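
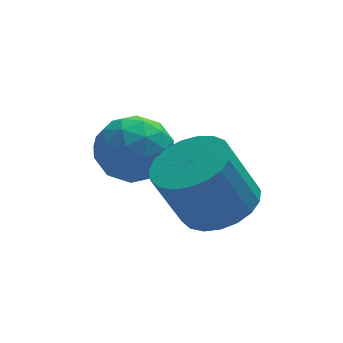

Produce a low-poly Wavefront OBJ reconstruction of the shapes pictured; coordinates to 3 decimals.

v -3.73 2.645 -0.842
v -2.705 2.433 -0.528
v -3.915 0.967 -1.372
v -2.89 0.755 -1.058
v -3.66 0.96 -0.309
v -3.546 1.997 0.018
v -3.074 1.403 -1.918
v -2.96 2.44 -1.591
v -2.299 1.665 -1.193
v -2.661 1.391 -0.198
v -3.959 2.009 -1.702
v -4.321 1.735 -0.707
v -3.202 2.686 -0.639
v -3.418 0.714 -1.261
v -3.871 0.834 -0.821
v -3.269 0.709 -0.636
v -3.696 2.43 -0.318
v -3.093 2.305 -0.133
v -3.654 1.439 -0.004
v -3.527 1.095 -1.767
v -2.924 0.97 -1.582
v -3.351 2.691 -1.264
v -2.749 2.566 -1.079
v -2.966 1.961 -1.896
v -2.36 2.111 -0.844
v -2.469 1.124 -1.156
v -2.577 1.505 -1.662
v -2.51 2.115 -1.469
v -2.573 1.949 -0.26
v -2.682 0.963 -0.571
v -3.134 1.083 -0.131
v -3.067 1.693 0.061
v -2.335 1.498 -0.651
v -3.938 2.437 -1.329
v -4.047 1.451 -1.64
v -3.553 1.707 -1.961
v -3.486 2.317 -1.769
v -4.151 2.276 -0.744
v -4.26 1.289 -1.056
v -4.11 1.285 -0.431
v -4.043 1.895 -0.238
v -4.285 1.902 -1.249
v -1.617 -0.34 -1.867
v -0.807 -0.95 -1.495
v -1.594 -0.971 0.18
v -2.403 -0.36 -0.193
v -0.654 -0.535 -1.418
v -1.441 -0.556 0.257
v -0.668 -0.086 -1.419
v -1.454 -0.107 0.256
v -0.845 0.319 -1.497
v -1.631 0.298 0.178
v -1.156 0.61 -1.639
v -1.942 0.589 0.035
v -1.547 0.737 -1.821
v -2.333 0.716 -0.146
v -1.95 0.678 -2.011
v -2.736 0.657 -0.336
v -2.295 0.443 -2.176
v -3.081 0.422 -0.501
v -2.523 0.072 -2.287
v -3.309 0.051 -0.613
v -2.594 -0.369 -2.326
v -3.38 -0.39 -0.652
v -2.496 -0.806 -2.286
v -3.283 -0.827 -0.611
v -2.247 -1.162 -2.173
v -3.033 -1.183 -0.499
v -1.888 -1.375 -2.008
v -2.674 -1.396 -0.333
v -1.483 -1.41 -1.818
v -2.269 -1.431 -0.143
v -1.1 -1.259 -1.636
v -1.886 -1.28 0.038
f 1 38 17
f 38 12 41
f 17 41 6
f 38 41 17
f 1 17 13
f 17 6 18
f 13 18 2
f 17 18 13
f 1 13 22
f 13 2 23
f 22 23 8
f 13 23 22
f 1 22 34
f 22 8 37
f 34 37 11
f 22 37 34
f 1 34 38
f 34 11 42
f 38 42 12
f 34 42 38
f 2 18 29
f 18 6 32
f 29 32 10
f 18 32 29
f 6 41 19
f 41 12 40
f 19 40 5
f 41 40 19
f 12 42 39
f 42 11 35
f 39 35 3
f 42 35 39
f 11 37 36
f 37 8 24
f 36 24 7
f 37 24 36
f 8 23 28
f 23 2 25
f 28 25 9
f 23 25 28
f 4 30 16
f 30 10 31
f 16 31 5
f 30 31 16
f 4 16 14
f 16 5 15
f 14 15 3
f 16 15 14
f 4 14 21
f 14 3 20
f 21 20 7
f 14 20 21
f 4 21 26
f 21 7 27
f 26 27 9
f 21 27 26
f 4 26 30
f 26 9 33
f 30 33 10
f 26 33 30
f 5 31 19
f 31 10 32
f 19 32 6
f 31 32 19
f 3 15 39
f 15 5 40
f 39 40 12
f 15 40 39
f 7 20 36
f 20 3 35
f 36 35 11
f 20 35 36
f 9 27 28
f 27 7 24
f 28 24 8
f 27 24 28
f 10 33 29
f 33 9 25
f 29 25 2
f 33 25 29
f 44 43 47
f 44 47 45
f 45 47 48
f 45 48 46
f 47 43 49
f 47 49 48
f 48 49 50
f 48 50 46
f 49 43 51
f 49 51 50
f 50 51 52
f 50 52 46
f 51 43 53
f 51 53 52
f 52 53 54
f 52 54 46
f 53 43 55
f 53 55 54
f 54 55 56
f 54 56 46
f 55 43 57
f 55 57 56
f 56 57 58
f 56 58 46
f 57 43 59
f 57 59 58
f 58 59 60
f 58 60 46
f 59 43 61
f 59 61 60
f 60 61 62
f 60 62 46
f 61 43 63
f 61 63 62
f 62 63 64
f 62 64 46
f 63 43 65
f 63 65 64
f 64 65 66
f 64 66 46
f 65 43 67
f 65 67 66
f 66 67 68
f 66 68 46
f 67 43 69
f 67 69 68
f 68 69 70
f 68 70 46
f 69 43 71
f 69 71 70
f 70 71 72
f 70 72 46
f 71 43 73
f 71 73 72
f 72 73 74
f 72 74 46
f 73 43 44
f 73 44 74
f 74 44 45
f 74 45 46



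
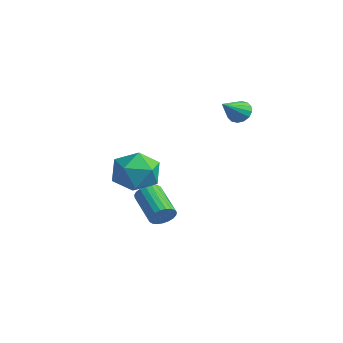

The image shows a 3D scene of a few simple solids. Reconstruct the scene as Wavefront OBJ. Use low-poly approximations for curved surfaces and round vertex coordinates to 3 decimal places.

v 2.106 1.934 3.396
v 2.419 2.261 3.725
v 2.434 0.906 4.104
v 2.157 2.261 3.848
v 1.88 2.174 3.849
v 1.664 2.022 3.729
v 1.567 1.847 3.52
v 1.613 1.695 3.278
v 1.792 1.607 3.067
v 2.055 1.606 2.945
v 2.331 1.694 2.943
v 2.547 1.845 3.063
v 2.645 2.021 3.272
v 2.598 2.173 3.515
v 2.506 -2.421 1.133
v 3.517 -2.611 1.07
v 2.323 -3.729 2.15
v 3.334 -3.919 2.087
v 2.997 -3.081 2.583
v 3.11 -2.272 1.954
v 2.73 -4.068 1.266
v 2.843 -3.259 0.637
v 3.655 -3.629 1.152
v 3.82 -3.019 1.966
v 2.02 -3.321 1.254
v 2.185 -2.711 2.068
v 1.962 -1.423 -1.479
v 2.18 -1.678 -1.018
v 0.816 -1.512 -0.28
v 0.598 -1.257 -0.741
v 2.23 -1.45 -0.976
v 0.866 -1.284 -0.239
v 2.234 -1.217 -1.022
v 0.869 -1.051 -0.285
v 2.191 -1.02 -1.146
v 0.826 -0.854 -0.409
v 2.108 -0.893 -1.328
v 0.743 -0.727 -0.591
v 2 -0.857 -1.536
v 0.635 -0.691 -0.799
v 1.886 -0.919 -1.734
v 0.521 -0.753 -0.997
v 1.784 -1.069 -1.888
v 0.42 -0.903 -1.151
v 1.714 -1.279 -1.971
v 0.349 -1.113 -1.234
v 1.687 -1.514 -1.969
v 0.322 -1.349 -1.232
v 1.707 -1.734 -1.882
v 0.342 -1.568 -1.145
v 1.771 -1.9 -1.725
v 0.406 -1.734 -0.988
v 1.869 -1.983 -1.526
v 0.504 -1.817 -0.789
v 1.982 -1.97 -1.318
v 0.618 -1.804 -0.581
v 2.093 -1.862 -1.139
v 0.728 -1.696 -0.402
f 2 1 4
f 2 4 3
f 4 1 5
f 4 5 3
f 5 1 6
f 5 6 3
f 6 1 7
f 6 7 3
f 7 1 8
f 7 8 3
f 8 1 9
f 8 9 3
f 9 1 10
f 9 10 3
f 10 1 11
f 10 11 3
f 11 1 12
f 11 12 3
f 12 1 13
f 12 13 3
f 13 1 14
f 13 14 3
f 14 1 2
f 14 2 3
f 15 26 20
f 15 20 16
f 15 16 22
f 15 22 25
f 15 25 26
f 16 20 24
f 20 26 19
f 26 25 17
f 25 22 21
f 22 16 23
f 18 24 19
f 18 19 17
f 18 17 21
f 18 21 23
f 18 23 24
f 19 24 20
f 17 19 26
f 21 17 25
f 23 21 22
f 24 23 16
f 28 27 31
f 28 31 29
f 29 31 32
f 29 32 30
f 31 27 33
f 31 33 32
f 32 33 34
f 32 34 30
f 33 27 35
f 33 35 34
f 34 35 36
f 34 36 30
f 35 27 37
f 35 37 36
f 36 37 38
f 36 38 30
f 37 27 39
f 37 39 38
f 38 39 40
f 38 40 30
f 39 27 41
f 39 41 40
f 40 41 42
f 40 42 30
f 41 27 43
f 41 43 42
f 42 43 44
f 42 44 30
f 43 27 45
f 43 45 44
f 44 45 46
f 44 46 30
f 45 27 47
f 45 47 46
f 46 47 48
f 46 48 30
f 47 27 49
f 47 49 48
f 48 49 50
f 48 50 30
f 49 27 51
f 49 51 50
f 50 51 52
f 50 52 30
f 51 27 53
f 51 53 52
f 52 53 54
f 52 54 30
f 53 27 55
f 53 55 54
f 54 55 56
f 54 56 30
f 55 27 57
f 55 57 56
f 56 57 58
f 56 58 30
f 57 27 28
f 57 28 58
f 58 28 29
f 58 29 30



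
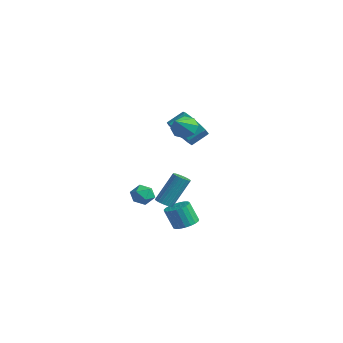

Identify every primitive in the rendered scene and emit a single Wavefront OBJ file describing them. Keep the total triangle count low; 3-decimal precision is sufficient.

v -1.902 -1.069 -2.38
v -1.394 -1.092 -2.411
v -1.249 -0.133 -0.731
v -1.758 -0.111 -0.7
v -1.431 -0.92 -2.506
v -1.286 0.038 -0.825
v -1.54 -0.772 -2.581
v -1.395 0.187 -0.901
v -1.704 -0.669 -2.626
v -1.559 0.29 -0.945
v -1.898 -0.626 -2.633
v -1.753 0.332 -0.953
v -2.093 -0.652 -2.602
v -1.948 0.307 -0.922
v -2.259 -0.74 -2.537
v -2.114 0.218 -0.857
v -2.371 -0.879 -2.448
v -2.226 0.079 -0.768
v -2.411 -1.047 -2.349
v -2.266 -0.088 -0.669
v -2.374 -1.218 -2.255
v -2.229 -0.26 -0.574
v -2.265 -1.367 -2.179
v -2.12 -0.408 -0.499
v -2.101 -1.47 -2.135
v -1.956 -0.511 -0.454
v -1.907 -1.512 -2.127
v -1.762 -0.554 -0.447
v -1.712 -1.487 -2.158
v -1.567 -0.528 -0.478
v -1.546 -1.398 -2.223
v -1.401 -0.44 -0.543
v -1.434 -1.259 -2.312
v -1.289 -0.301 -0.632
v 0.029 -0.961 3.458
v 0.651 -0.745 3.143
v 0.751 -1.899 4.242
v 0.531 -0.452 3.604
v 0.116 -0.458 3.979
v -0.349 -0.758 4.048
v -0.594 -1.178 3.772
v -0.473 -1.471 3.311
v -0.059 -1.465 2.937
v 0.407 -1.164 2.867
v -4.506 -1.085 -2.388
v -4.085 -0.756 -2.863
v -3.615 -1.744 -2.057
v -3.194 -1.415 -2.532
v -3.432 -1.06 -1.958
v -3.983 -0.653 -2.163
v -3.717 -1.847 -2.757
v -4.268 -1.44 -2.962
v -3.598 -1.226 -3.091
v -3.422 -0.74 -2.598
v -4.278 -1.76 -2.322
v -4.102 -1.274 -1.829
v -1.523 0.009 -3.931
v -1.025 0.437 -3.662
v -1.339 0.06 -2.48
v -1.837 -0.369 -2.749
v -1.261 0.614 -3.668
v -1.576 0.237 -2.486
v -1.543 0.686 -3.72
v -1.857 0.309 -2.538
v -1.821 0.641 -3.808
v -2.135 0.264 -2.626
v -2.047 0.487 -3.918
v -2.362 0.11 -2.736
v -2.183 0.25 -4.03
v -2.498 -0.128 -2.848
v -2.205 -0.029 -4.125
v -2.519 -0.406 -2.943
v -2.108 -0.301 -4.186
v -2.423 -0.679 -3.004
v -1.911 -0.52 -4.203
v -2.225 -0.897 -3.021
v -1.646 -0.647 -4.173
v -1.961 -1.025 -2.991
v -1.36 -0.661 -4.101
v -1.675 -1.038 -2.919
v -1.102 -0.559 -4
v -1.417 -0.936 -2.818
v -0.917 -0.359 -3.887
v -1.231 -0.736 -2.705
v -0.836 -0.095 -3.782
v -1.151 -0.473 -2.6
v -0.875 0.186 -3.702
v -1.189 -0.191 -2.52
v -1.635 -0.304 2.374
v -1.136 -0.841 3.024
v -1.026 0.027 3.657
v -1.525 0.564 3.006
v -0.762 -0.634 2.675
v -0.653 0.235 3.307
v -0.666 -0.322 2.229
v -0.556 0.547 2.862
v -0.877 -0.004 1.83
v -0.767 0.865 2.463
v -1.328 0.218 1.603
v -1.219 1.087 2.236
v -1.878 0.275 1.621
v -1.768 1.143 2.254
v -2.349 0.147 1.878
v -2.24 1.016 2.51
v -2.595 -0.124 2.292
v -2.485 0.745 2.925
v -2.535 -0.452 2.732
v -2.425 0.417 3.365
v -2.189 -0.733 3.058
v -2.08 0.135 3.691
v -1.668 -0.878 3.167
v -1.558 -0.01 3.8
f 2 1 5
f 2 5 3
f 3 5 6
f 3 6 4
f 5 1 7
f 5 7 6
f 6 7 8
f 6 8 4
f 7 1 9
f 7 9 8
f 8 9 10
f 8 10 4
f 9 1 11
f 9 11 10
f 10 11 12
f 10 12 4
f 11 1 13
f 11 13 12
f 12 13 14
f 12 14 4
f 13 1 15
f 13 15 14
f 14 15 16
f 14 16 4
f 15 1 17
f 15 17 16
f 16 17 18
f 16 18 4
f 17 1 19
f 17 19 18
f 18 19 20
f 18 20 4
f 19 1 21
f 19 21 20
f 20 21 22
f 20 22 4
f 21 1 23
f 21 23 22
f 22 23 24
f 22 24 4
f 23 1 25
f 23 25 24
f 24 25 26
f 24 26 4
f 25 1 27
f 25 27 26
f 26 27 28
f 26 28 4
f 27 1 29
f 27 29 28
f 28 29 30
f 28 30 4
f 29 1 31
f 29 31 30
f 30 31 32
f 30 32 4
f 31 1 33
f 31 33 32
f 32 33 34
f 32 34 4
f 33 1 2
f 33 2 34
f 34 2 3
f 34 3 4
f 36 35 38
f 36 38 37
f 38 35 39
f 38 39 37
f 39 35 40
f 39 40 37
f 40 35 41
f 40 41 37
f 41 35 42
f 41 42 37
f 42 35 43
f 42 43 37
f 43 35 44
f 43 44 37
f 44 35 36
f 44 36 37
f 45 56 50
f 45 50 46
f 45 46 52
f 45 52 55
f 45 55 56
f 46 50 54
f 50 56 49
f 56 55 47
f 55 52 51
f 52 46 53
f 48 54 49
f 48 49 47
f 48 47 51
f 48 51 53
f 48 53 54
f 49 54 50
f 47 49 56
f 51 47 55
f 53 51 52
f 54 53 46
f 58 57 61
f 58 61 59
f 59 61 62
f 59 62 60
f 61 57 63
f 61 63 62
f 62 63 64
f 62 64 60
f 63 57 65
f 63 65 64
f 64 65 66
f 64 66 60
f 65 57 67
f 65 67 66
f 66 67 68
f 66 68 60
f 67 57 69
f 67 69 68
f 68 69 70
f 68 70 60
f 69 57 71
f 69 71 70
f 70 71 72
f 70 72 60
f 71 57 73
f 71 73 72
f 72 73 74
f 72 74 60
f 73 57 75
f 73 75 74
f 74 75 76
f 74 76 60
f 75 57 77
f 75 77 76
f 76 77 78
f 76 78 60
f 77 57 79
f 77 79 78
f 78 79 80
f 78 80 60
f 79 57 81
f 79 81 80
f 80 81 82
f 80 82 60
f 81 57 83
f 81 83 82
f 82 83 84
f 82 84 60
f 83 57 85
f 83 85 84
f 84 85 86
f 84 86 60
f 85 57 87
f 85 87 86
f 86 87 88
f 86 88 60
f 87 57 58
f 87 58 88
f 88 58 59
f 88 59 60
f 90 89 93
f 90 93 91
f 91 93 94
f 91 94 92
f 93 89 95
f 93 95 94
f 94 95 96
f 94 96 92
f 95 89 97
f 95 97 96
f 96 97 98
f 96 98 92
f 97 89 99
f 97 99 98
f 98 99 100
f 98 100 92
f 99 89 101
f 99 101 100
f 100 101 102
f 100 102 92
f 101 89 103
f 101 103 102
f 102 103 104
f 102 104 92
f 103 89 105
f 103 105 104
f 104 105 106
f 104 106 92
f 105 89 107
f 105 107 106
f 106 107 108
f 106 108 92
f 107 89 109
f 107 109 108
f 108 109 110
f 108 110 92
f 109 89 111
f 109 111 110
f 110 111 112
f 110 112 92
f 111 89 90
f 111 90 112
f 112 90 91
f 112 91 92



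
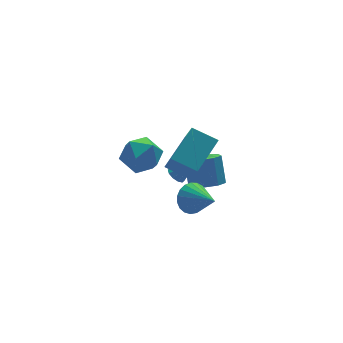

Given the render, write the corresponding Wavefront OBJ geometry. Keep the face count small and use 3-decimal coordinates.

v -0.634 1.818 0.289
v 0.405 2.116 0.702
v -0.845 0.604 1.698
v 0.194 0.902 2.111
v -0.684 1.655 2.153
v -0.553 2.405 1.282
v 0.113 0.315 1.118
v 0.244 1.065 0.247
v 0.866 1.187 1.214
v 0.374 2.016 1.854
v -0.814 0.704 0.546
v -1.306 1.533 1.186
v -0.152 -1.734 3.187
v 1.4 -0.783 4.174
v 0.119 -0.508 1.579
v 1.671 0.443 2.566
v 0.769 -2.663 2.634
v 2.321 -1.712 3.621
v 1.04 -1.437 1.026
v 2.592 -0.486 2.013
v 1.1 -1.466 -0.372
v 1.775 -1.581 -0.956
v 1.52 -2.974 0.412
v 1.942 -1.392 -0.68
v 1.964 -1.215 -0.351
v 1.836 -1.081 -0.025
v 1.581 -1.014 0.24
v 1.243 -1.026 0.4
v 0.88 -1.113 0.426
v 0.555 -1.262 0.315
v 0.324 -1.446 0.084
v 0.228 -1.633 -0.225
v 0.282 -1.792 -0.559
v 0.478 -1.894 -0.861
v 0.781 -1.923 -1.079
v 1.14 -1.872 -1.174
v 1.491 -1.751 -1.13
v 2.939 4.036 -3.515
v 3.277 3.777 -3.878
v 4.021 3.644 -2.225
v 3.375 4.108 -3.859
v 3.306 4.412 -3.709
v 3.096 4.573 -3.485
v 2.827 4.528 -3.272
v 2.6 4.296 -3.152
v 2.503 3.964 -3.172
v 2.572 3.66 -3.322
v 2.781 3.5 -3.546
v 3.05 3.544 -3.759
v 2.22 -0.799 -0.263
v 3.106 -0.684 -0.434
v 3.266 0.114 0.932
v 2.38 -0.001 1.103
v 2.716 -0.167 -0.69
v 2.876 0.631 0.676
v 2.035 -0.02 -0.696
v 2.195 0.778 0.67
v 1.463 -0.33 -0.448
v 1.623 0.468 0.918
v 1.334 -0.914 -0.092
v 1.494 -0.116 1.274
v 1.724 -1.431 0.164
v 1.884 -0.633 1.53
v 2.405 -1.578 0.17
v 2.565 -0.78 1.536
v 2.977 -1.268 -0.078
v 3.137 -0.47 1.288
f 1 12 6
f 1 6 2
f 1 2 8
f 1 8 11
f 1 11 12
f 2 6 10
f 6 12 5
f 12 11 3
f 11 8 7
f 8 2 9
f 4 10 5
f 4 5 3
f 4 3 7
f 4 7 9
f 4 9 10
f 5 10 6
f 3 5 12
f 7 3 11
f 9 7 8
f 10 9 2
f 14 16 13
f 17 14 13
f 13 16 15
f 15 17 13
f 14 20 16
f 18 14 17
f 18 20 14
f 16 20 15
f 19 17 15
f 15 20 19
f 19 18 17
f 20 18 19
f 22 21 24
f 22 24 23
f 24 21 25
f 24 25 23
f 25 21 26
f 25 26 23
f 26 21 27
f 26 27 23
f 27 21 28
f 27 28 23
f 28 21 29
f 28 29 23
f 29 21 30
f 29 30 23
f 30 21 31
f 30 31 23
f 31 21 32
f 31 32 23
f 32 21 33
f 32 33 23
f 33 21 34
f 33 34 23
f 34 21 35
f 34 35 23
f 35 21 36
f 35 36 23
f 36 21 37
f 36 37 23
f 37 21 22
f 37 22 23
f 39 38 41
f 39 41 40
f 41 38 42
f 41 42 40
f 42 38 43
f 42 43 40
f 43 38 44
f 43 44 40
f 44 38 45
f 44 45 40
f 45 38 46
f 45 46 40
f 46 38 47
f 46 47 40
f 47 38 48
f 47 48 40
f 48 38 49
f 48 49 40
f 49 38 39
f 49 39 40
f 51 50 54
f 51 54 52
f 52 54 55
f 52 55 53
f 54 50 56
f 54 56 55
f 55 56 57
f 55 57 53
f 56 50 58
f 56 58 57
f 57 58 59
f 57 59 53
f 58 50 60
f 58 60 59
f 59 60 61
f 59 61 53
f 60 50 62
f 60 62 61
f 61 62 63
f 61 63 53
f 62 50 64
f 62 64 63
f 63 64 65
f 63 65 53
f 64 50 66
f 64 66 65
f 65 66 67
f 65 67 53
f 66 50 51
f 66 51 67
f 67 51 52
f 67 52 53



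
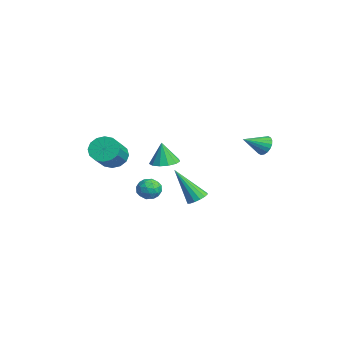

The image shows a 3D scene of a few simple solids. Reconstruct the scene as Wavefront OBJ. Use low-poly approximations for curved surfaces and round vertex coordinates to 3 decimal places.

v -0.669 -1.373 -0.804
v 0.067 -1.375 -0.732
v -0.791 -1.487 0.424
v -0.052 -0.976 -0.706
v -0.368 -0.703 -0.712
v -0.779 -0.643 -0.747
v -1.155 -0.814 -0.8
v -1.377 -1.163 -0.855
v -1.375 -1.578 -0.893
v -1.148 -1.928 -0.903
v -0.77 -2.102 -0.882
v -0.359 -2.044 -0.836
v -0.047 -1.773 -0.78
v -3.419 -3.239 -1.288
v -2.85 -3.013 -1.802
v -1.691 -3.716 -0.826
v -2.261 -3.941 -0.312
v -2.884 -2.698 -1.535
v -1.725 -3.401 -0.559
v -3.061 -2.529 -1.202
v -1.903 -3.231 -0.226
v -3.335 -2.549 -0.892
v -2.176 -3.251 0.084
v -3.631 -2.754 -0.688
v -2.472 -3.457 0.288
v -3.871 -3.089 -0.645
v -2.712 -3.792 0.331
v -3.989 -3.464 -0.774
v -2.83 -4.167 0.202
v -3.955 -3.779 -1.041
v -2.796 -4.482 -0.065
v -3.777 -3.949 -1.374
v -2.619 -4.651 -0.398
v -3.504 -3.929 -1.684
v -2.345 -4.631 -0.708
v -3.208 -3.723 -1.888
v -2.049 -4.426 -0.912
v -2.968 -3.388 -1.931
v -1.809 -4.091 -0.955
v 0.862 3.067 0.416
v 1.353 3.271 0.672
v 1.018 1.953 1.004
v 1.166 3.336 0.845
v 0.919 3.348 0.932
v 0.66 3.304 0.917
v 0.442 3.213 0.804
v 0.307 3.094 0.613
v 0.281 2.969 0.383
v 0.371 2.864 0.16
v 0.558 2.799 -0.013
v 0.806 2.787 -0.1
v 1.064 2.831 -0.086
v 1.283 2.922 0.028
v 1.418 3.041 0.219
v 1.443 3.166 0.449
v -1.068 0.361 -3.61
v -0.557 0.087 -3.582
v -1.692 -0.621 -1.85
v -0.518 0.341 -3.426
v -0.626 0.6 -3.32
v -0.853 0.795 -3.292
v -1.137 0.874 -3.349
v -1.403 0.815 -3.476
v -1.579 0.634 -3.639
v -1.618 0.381 -3.794
v -1.51 0.121 -3.9
v -1.283 -0.074 -3.929
v -0.999 -0.152 -3.872
v -0.733 -0.093 -3.745
v -1.795 -1.427 -3.229
v -1.136 -1.56 -3.252
v -1.944 -2.28 -2.568
v -1.285 -2.413 -2.591
v -1.506 -1.862 -2.274
v -1.414 -1.335 -2.682
v -1.666 -2.505 -3.138
v -1.574 -1.978 -3.546
v -1.056 -2.226 -3.196
v -0.957 -1.829 -2.662
v -2.123 -2.011 -3.158
v -2.024 -1.614 -2.624
v -1.453 -1.419 -3.299
v -1.627 -2.421 -2.521
v -1.757 -2.097 -2.335
v -1.37 -2.176 -2.349
v -1.616 -1.287 -2.963
v -1.229 -1.365 -2.977
v -1.446 -1.542 -2.402
v -1.851 -2.475 -2.843
v -1.464 -2.553 -2.857
v -1.71 -1.664 -3.471
v -1.323 -1.743 -3.485
v -1.634 -2.298 -3.418
v -1.018 -1.889 -3.279
v -1.105 -2.389 -2.891
v -1.33 -2.444 -3.212
v -1.276 -2.134 -3.452
v -0.96 -1.655 -2.965
v -1.047 -2.156 -2.577
v -1.177 -1.833 -2.39
v -1.123 -1.523 -2.63
v -0.913 -2.046 -2.932
v -2.033 -1.684 -3.243
v -2.12 -2.185 -2.855
v -1.957 -2.317 -3.19
v -1.903 -2.007 -3.43
v -1.975 -1.451 -2.929
v -2.062 -1.951 -2.541
v -1.804 -1.706 -2.368
v -1.75 -1.396 -2.608
v -2.167 -1.794 -2.888
f 2 1 4
f 2 4 3
f 4 1 5
f 4 5 3
f 5 1 6
f 5 6 3
f 6 1 7
f 6 7 3
f 7 1 8
f 7 8 3
f 8 1 9
f 8 9 3
f 9 1 10
f 9 10 3
f 10 1 11
f 10 11 3
f 11 1 12
f 11 12 3
f 12 1 13
f 12 13 3
f 13 1 2
f 13 2 3
f 15 14 18
f 15 18 16
f 16 18 19
f 16 19 17
f 18 14 20
f 18 20 19
f 19 20 21
f 19 21 17
f 20 14 22
f 20 22 21
f 21 22 23
f 21 23 17
f 22 14 24
f 22 24 23
f 23 24 25
f 23 25 17
f 24 14 26
f 24 26 25
f 25 26 27
f 25 27 17
f 26 14 28
f 26 28 27
f 27 28 29
f 27 29 17
f 28 14 30
f 28 30 29
f 29 30 31
f 29 31 17
f 30 14 32
f 30 32 31
f 31 32 33
f 31 33 17
f 32 14 34
f 32 34 33
f 33 34 35
f 33 35 17
f 34 14 36
f 34 36 35
f 35 36 37
f 35 37 17
f 36 14 38
f 36 38 37
f 37 38 39
f 37 39 17
f 38 14 15
f 38 15 39
f 39 15 16
f 39 16 17
f 41 40 43
f 41 43 42
f 43 40 44
f 43 44 42
f 44 40 45
f 44 45 42
f 45 40 46
f 45 46 42
f 46 40 47
f 46 47 42
f 47 40 48
f 47 48 42
f 48 40 49
f 48 49 42
f 49 40 50
f 49 50 42
f 50 40 51
f 50 51 42
f 51 40 52
f 51 52 42
f 52 40 53
f 52 53 42
f 53 40 54
f 53 54 42
f 54 40 55
f 54 55 42
f 55 40 41
f 55 41 42
f 57 56 59
f 57 59 58
f 59 56 60
f 59 60 58
f 60 56 61
f 60 61 58
f 61 56 62
f 61 62 58
f 62 56 63
f 62 63 58
f 63 56 64
f 63 64 58
f 64 56 65
f 64 65 58
f 65 56 66
f 65 66 58
f 66 56 67
f 66 67 58
f 67 56 68
f 67 68 58
f 68 56 69
f 68 69 58
f 69 56 57
f 69 57 58
f 70 107 86
f 107 81 110
f 86 110 75
f 107 110 86
f 70 86 82
f 86 75 87
f 82 87 71
f 86 87 82
f 70 82 91
f 82 71 92
f 91 92 77
f 82 92 91
f 70 91 103
f 91 77 106
f 103 106 80
f 91 106 103
f 70 103 107
f 103 80 111
f 107 111 81
f 103 111 107
f 71 87 98
f 87 75 101
f 98 101 79
f 87 101 98
f 75 110 88
f 110 81 109
f 88 109 74
f 110 109 88
f 81 111 108
f 111 80 104
f 108 104 72
f 111 104 108
f 80 106 105
f 106 77 93
f 105 93 76
f 106 93 105
f 77 92 97
f 92 71 94
f 97 94 78
f 92 94 97
f 73 99 85
f 99 79 100
f 85 100 74
f 99 100 85
f 73 85 83
f 85 74 84
f 83 84 72
f 85 84 83
f 73 83 90
f 83 72 89
f 90 89 76
f 83 89 90
f 73 90 95
f 90 76 96
f 95 96 78
f 90 96 95
f 73 95 99
f 95 78 102
f 99 102 79
f 95 102 99
f 74 100 88
f 100 79 101
f 88 101 75
f 100 101 88
f 72 84 108
f 84 74 109
f 108 109 81
f 84 109 108
f 76 89 105
f 89 72 104
f 105 104 80
f 89 104 105
f 78 96 97
f 96 76 93
f 97 93 77
f 96 93 97
f 79 102 98
f 102 78 94
f 98 94 71
f 102 94 98



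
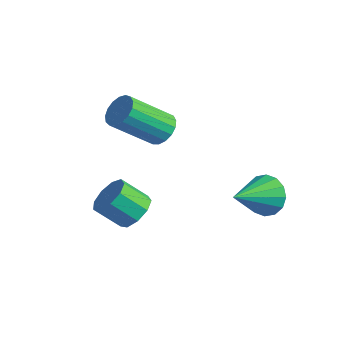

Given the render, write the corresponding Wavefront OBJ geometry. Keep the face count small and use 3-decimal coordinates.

v -0.631 2.797 0.467
v -0.298 3.101 0.935
v -0.776 1.768 2.141
v -1.109 1.463 1.673
v -0.584 3.222 0.956
v -1.062 1.889 2.162
v -0.88 3.246 0.865
v -1.358 1.913 2.071
v -1.12 3.167 0.683
v -1.598 1.834 1.889
v -1.247 3.003 0.451
v -1.725 1.67 1.657
v -1.234 2.792 0.223
v -1.711 1.459 1.429
v -1.082 2.582 0.051
v -1.56 1.249 1.257
v -0.827 2.421 -0.026
v -1.305 1.088 1.18
v -0.527 2.346 0.01
v -1.005 1.013 1.216
v -0.251 2.374 0.151
v -0.729 1.041 1.357
v -0.062 2.499 0.364
v -0.54 1.166 1.57
v -0.004 2.693 0.601
v -0.481 1.36 1.807
v -0.089 2.91 0.807
v -0.566 1.577 2.013
v 2.708 4.302 -1.451
v 3.184 4.63 -0.898
v 2.892 2.818 -0.729
v 2.801 4.659 -0.741
v 2.394 4.592 -0.775
v 2.071 4.447 -0.989
v 1.918 4.263 -1.328
v 1.977 4.09 -1.699
v 2.232 3.973 -2.004
v 2.614 3.944 -2.161
v 3.021 4.011 -2.127
v 3.345 4.156 -1.913
v 3.497 4.34 -1.575
v 3.438 4.513 -1.203
v 0.432 0.921 -2.022
v 0.781 0.328 -2.265
v 0.238 -0.314 -1.482
v -0.112 0.279 -1.238
v 1.047 0.546 -1.903
v 0.503 -0.096 -1.119
v 1.024 0.939 -1.596
v 0.481 0.297 -0.812
v 0.725 1.324 -1.488
v 0.181 0.682 -0.705
v 0.288 1.52 -1.63
v -0.256 0.878 -0.847
v -0.081 1.436 -1.956
v -0.625 0.794 -1.172
v -0.21 1.111 -2.312
v -0.754 0.469 -1.528
v -0.039 0.697 -2.532
v -0.583 0.055 -1.749
v 0.353 0.388 -2.514
v -0.191 -0.254 -1.73
f 2 1 5
f 2 5 3
f 3 5 6
f 3 6 4
f 5 1 7
f 5 7 6
f 6 7 8
f 6 8 4
f 7 1 9
f 7 9 8
f 8 9 10
f 8 10 4
f 9 1 11
f 9 11 10
f 10 11 12
f 10 12 4
f 11 1 13
f 11 13 12
f 12 13 14
f 12 14 4
f 13 1 15
f 13 15 14
f 14 15 16
f 14 16 4
f 15 1 17
f 15 17 16
f 16 17 18
f 16 18 4
f 17 1 19
f 17 19 18
f 18 19 20
f 18 20 4
f 19 1 21
f 19 21 20
f 20 21 22
f 20 22 4
f 21 1 23
f 21 23 22
f 22 23 24
f 22 24 4
f 23 1 25
f 23 25 24
f 24 25 26
f 24 26 4
f 25 1 27
f 25 27 26
f 26 27 28
f 26 28 4
f 27 1 2
f 27 2 28
f 28 2 3
f 28 3 4
f 30 29 32
f 30 32 31
f 32 29 33
f 32 33 31
f 33 29 34
f 33 34 31
f 34 29 35
f 34 35 31
f 35 29 36
f 35 36 31
f 36 29 37
f 36 37 31
f 37 29 38
f 37 38 31
f 38 29 39
f 38 39 31
f 39 29 40
f 39 40 31
f 40 29 41
f 40 41 31
f 41 29 42
f 41 42 31
f 42 29 30
f 42 30 31
f 44 43 47
f 44 47 45
f 45 47 48
f 45 48 46
f 47 43 49
f 47 49 48
f 48 49 50
f 48 50 46
f 49 43 51
f 49 51 50
f 50 51 52
f 50 52 46
f 51 43 53
f 51 53 52
f 52 53 54
f 52 54 46
f 53 43 55
f 53 55 54
f 54 55 56
f 54 56 46
f 55 43 57
f 55 57 56
f 56 57 58
f 56 58 46
f 57 43 59
f 57 59 58
f 58 59 60
f 58 60 46
f 59 43 61
f 59 61 60
f 60 61 62
f 60 62 46
f 61 43 44
f 61 44 62
f 62 44 45
f 62 45 46



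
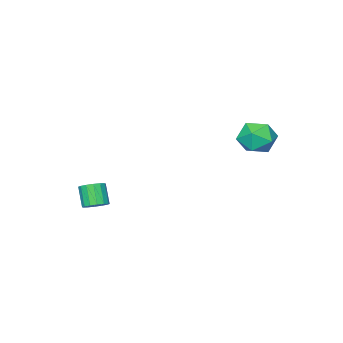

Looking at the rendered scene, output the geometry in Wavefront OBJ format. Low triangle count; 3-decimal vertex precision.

v 2.321 -3.212 -2.804
v 2.863 -3.274 -2.68
v 2.602 -3.79 -1.792
v 2.059 -3.728 -1.916
v 2.787 -3.023 -2.557
v 2.525 -3.539 -1.669
v 2.585 -2.823 -2.5
v 2.323 -3.339 -1.612
v 2.313 -2.727 -2.525
v 2.051 -3.243 -1.636
v 2.042 -2.761 -2.624
v 1.781 -3.277 -1.736
v 1.847 -2.916 -2.772
v 1.585 -3.431 -1.883
v 1.778 -3.15 -2.928
v 1.517 -3.666 -2.04
v 1.855 -3.401 -3.051
v 1.593 -3.917 -2.163
v 2.057 -3.601 -3.108
v 1.795 -4.117 -2.22
v 2.329 -3.697 -3.084
v 2.067 -4.213 -2.195
v 2.599 -3.663 -2.984
v 2.338 -4.179 -2.096
v 2.795 -3.509 -2.837
v 2.533 -4.024 -1.948
v -1.871 2.464 1.368
v -1.256 1.985 0.91
v -2.604 1.235 1.67
v -1.989 0.756 1.212
v -1.766 1.147 1.996
v -1.312 1.906 1.81
v -2.548 1.314 0.77
v -2.094 2.073 0.584
v -1.674 1.274 0.541
v -1.191 1.171 1.298
v -2.669 2.049 1.282
v -2.186 1.946 2.039
f 2 1 5
f 2 5 3
f 3 5 6
f 3 6 4
f 5 1 7
f 5 7 6
f 6 7 8
f 6 8 4
f 7 1 9
f 7 9 8
f 8 9 10
f 8 10 4
f 9 1 11
f 9 11 10
f 10 11 12
f 10 12 4
f 11 1 13
f 11 13 12
f 12 13 14
f 12 14 4
f 13 1 15
f 13 15 14
f 14 15 16
f 14 16 4
f 15 1 17
f 15 17 16
f 16 17 18
f 16 18 4
f 17 1 19
f 17 19 18
f 18 19 20
f 18 20 4
f 19 1 21
f 19 21 20
f 20 21 22
f 20 22 4
f 21 1 23
f 21 23 22
f 22 23 24
f 22 24 4
f 23 1 25
f 23 25 24
f 24 25 26
f 24 26 4
f 25 1 2
f 25 2 26
f 26 2 3
f 26 3 4
f 27 38 32
f 27 32 28
f 27 28 34
f 27 34 37
f 27 37 38
f 28 32 36
f 32 38 31
f 38 37 29
f 37 34 33
f 34 28 35
f 30 36 31
f 30 31 29
f 30 29 33
f 30 33 35
f 30 35 36
f 31 36 32
f 29 31 38
f 33 29 37
f 35 33 34
f 36 35 28



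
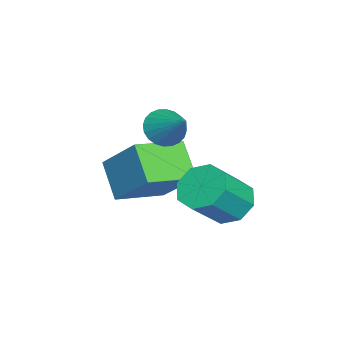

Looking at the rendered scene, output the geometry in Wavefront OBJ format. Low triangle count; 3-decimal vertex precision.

v -0.699 2.169 1.748
v -0.426 2.4 1.23
v 0.119 2.871 2.492
v -0.604 2.566 1.268
v -0.796 2.671 1.38
v -0.973 2.699 1.548
v -1.109 2.647 1.746
v -1.182 2.522 1.945
v -1.181 2.343 2.114
v -1.108 2.138 2.227
v -0.972 1.937 2.267
v -0.794 1.771 2.228
v -0.602 1.666 2.116
v -0.425 1.638 1.948
v -0.289 1.69 1.75
v -0.216 1.815 1.551
v -0.216 1.994 1.383
v -0.29 2.199 1.27
v -0.322 0.886 -0.904
v -1.133 0.383 0.022
v -1.406 1.996 -1.251
v -2.217 1.493 -0.324
v 0.357 1.907 0.244
v -0.454 1.404 1.171
v -0.727 3.017 -0.102
v -1.538 2.514 0.824
v 0.5 4.073 -0.169
v 1.018 3.925 -0.705
v 1.878 3.319 0.293
v 1.36 3.467 0.829
v 1.097 4.445 -0.457
v 1.957 3.839 0.541
v 0.826 4.747 -0.04
v 1.686 4.141 0.958
v 0.365 4.655 0.301
v 1.224 4.049 1.299
v -0.018 4.221 0.367
v 0.842 3.615 1.365
v -0.097 3.701 0.119
v 0.763 3.095 1.117
v 0.174 3.399 -0.298
v 1.034 2.793 0.7
v 0.636 3.491 -0.639
v 1.495 2.885 0.359
f 2 1 4
f 2 4 3
f 4 1 5
f 4 5 3
f 5 1 6
f 5 6 3
f 6 1 7
f 6 7 3
f 7 1 8
f 7 8 3
f 8 1 9
f 8 9 3
f 9 1 10
f 9 10 3
f 10 1 11
f 10 11 3
f 11 1 12
f 11 12 3
f 12 1 13
f 12 13 3
f 13 1 14
f 13 14 3
f 14 1 15
f 14 15 3
f 15 1 16
f 15 16 3
f 16 1 17
f 16 17 3
f 17 1 18
f 17 18 3
f 18 1 2
f 18 2 3
f 20 22 19
f 23 20 19
f 19 22 21
f 21 23 19
f 20 26 22
f 24 20 23
f 24 26 20
f 22 26 21
f 25 23 21
f 21 26 25
f 25 24 23
f 26 24 25
f 28 27 31
f 28 31 29
f 29 31 32
f 29 32 30
f 31 27 33
f 31 33 32
f 32 33 34
f 32 34 30
f 33 27 35
f 33 35 34
f 34 35 36
f 34 36 30
f 35 27 37
f 35 37 36
f 36 37 38
f 36 38 30
f 37 27 39
f 37 39 38
f 38 39 40
f 38 40 30
f 39 27 41
f 39 41 40
f 40 41 42
f 40 42 30
f 41 27 43
f 41 43 42
f 42 43 44
f 42 44 30
f 43 27 28
f 43 28 44
f 44 28 29
f 44 29 30



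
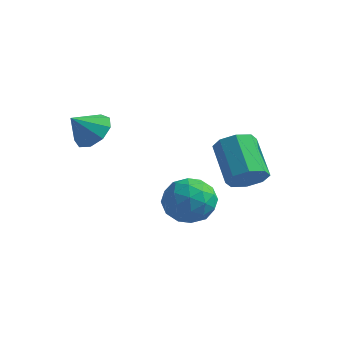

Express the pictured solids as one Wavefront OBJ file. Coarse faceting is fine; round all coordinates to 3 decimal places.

v 2.876 2.113 -0.078
v 3.185 1.66 0.648
v 1.933 2.754 1.864
v 1.624 3.207 1.138
v 3.556 2.234 0.514
v 2.304 3.328 1.73
v 3.529 2.737 0.033
v 2.277 3.831 1.249
v 3.119 2.874 -0.513
v 1.867 3.969 0.703
v 2.567 2.566 -0.804
v 1.315 3.66 0.412
v 2.196 1.992 -0.67
v 0.944 3.086 0.546
v 2.223 1.489 -0.189
v 0.971 2.583 1.027
v 2.633 1.351 0.357
v 1.381 2.446 1.573
v 0.975 1.897 -2.757
v 1.49 1.088 -2.038
v -0.47 2.112 -1.482
v 0.045 1.303 -0.763
v 0.558 2.374 -0.924
v 1.451 2.241 -1.712
v -0.431 0.959 -1.808
v 0.462 0.826 -2.596
v 0.621 0.508 -1.451
v 1.232 1.383 -0.905
v -0.212 1.817 -2.615
v 0.399 2.692 -2.069
v 1.36 1.474 -2.509
v -0.34 1.726 -1.011
v -0.038 2.356 -1.106
v 0.264 1.88 -0.683
v 1.337 2.152 -2.318
v 1.639 1.676 -1.895
v 1.091 2.432 -1.241
v -0.619 1.524 -1.625
v -0.317 1.048 -1.202
v 0.756 1.32 -2.837
v 1.058 0.844 -2.414
v -0.071 0.768 -2.279
v 1.151 0.658 -1.741
v 0.302 0.784 -0.992
v 0.022 0.581 -1.606
v 0.547 0.503 -2.069
v 1.511 1.172 -1.421
v 0.661 1.298 -0.671
v 0.962 1.928 -0.766
v 1.488 1.85 -1.229
v 0.999 0.831 -1.076
v 0.359 1.902 -2.849
v -0.491 2.028 -2.099
v -0.468 1.35 -2.291
v 0.058 1.272 -2.754
v 0.718 2.416 -2.528
v -0.131 2.542 -1.779
v 0.473 2.697 -1.451
v 0.998 2.619 -1.914
v 0.021 2.369 -2.444
v -2.162 -1.199 2.669
v -1.355 -1.681 2.676
v -2.638 -1.981 3.591
v -1.327 -1.199 3.1
v -1.689 -0.716 3.322
v -2.273 -0.459 3.239
v -2.804 -0.549 2.888
v -3.035 -0.942 2.435
v -2.858 -1.456 2.091
v -2.354 -1.849 2.018
v -1.761 -1.938 2.249
f 2 1 5
f 2 5 3
f 3 5 6
f 3 6 4
f 5 1 7
f 5 7 6
f 6 7 8
f 6 8 4
f 7 1 9
f 7 9 8
f 8 9 10
f 8 10 4
f 9 1 11
f 9 11 10
f 10 11 12
f 10 12 4
f 11 1 13
f 11 13 12
f 12 13 14
f 12 14 4
f 13 1 15
f 13 15 14
f 14 15 16
f 14 16 4
f 15 1 17
f 15 17 16
f 16 17 18
f 16 18 4
f 17 1 2
f 17 2 18
f 18 2 3
f 18 3 4
f 19 56 35
f 56 30 59
f 35 59 24
f 56 59 35
f 19 35 31
f 35 24 36
f 31 36 20
f 35 36 31
f 19 31 40
f 31 20 41
f 40 41 26
f 31 41 40
f 19 40 52
f 40 26 55
f 52 55 29
f 40 55 52
f 19 52 56
f 52 29 60
f 56 60 30
f 52 60 56
f 20 36 47
f 36 24 50
f 47 50 28
f 36 50 47
f 24 59 37
f 59 30 58
f 37 58 23
f 59 58 37
f 30 60 57
f 60 29 53
f 57 53 21
f 60 53 57
f 29 55 54
f 55 26 42
f 54 42 25
f 55 42 54
f 26 41 46
f 41 20 43
f 46 43 27
f 41 43 46
f 22 48 34
f 48 28 49
f 34 49 23
f 48 49 34
f 22 34 32
f 34 23 33
f 32 33 21
f 34 33 32
f 22 32 39
f 32 21 38
f 39 38 25
f 32 38 39
f 22 39 44
f 39 25 45
f 44 45 27
f 39 45 44
f 22 44 48
f 44 27 51
f 48 51 28
f 44 51 48
f 23 49 37
f 49 28 50
f 37 50 24
f 49 50 37
f 21 33 57
f 33 23 58
f 57 58 30
f 33 58 57
f 25 38 54
f 38 21 53
f 54 53 29
f 38 53 54
f 27 45 46
f 45 25 42
f 46 42 26
f 45 42 46
f 28 51 47
f 51 27 43
f 47 43 20
f 51 43 47
f 62 61 64
f 62 64 63
f 64 61 65
f 64 65 63
f 65 61 66
f 65 66 63
f 66 61 67
f 66 67 63
f 67 61 68
f 67 68 63
f 68 61 69
f 68 69 63
f 69 61 70
f 69 70 63
f 70 61 71
f 70 71 63
f 71 61 62
f 71 62 63



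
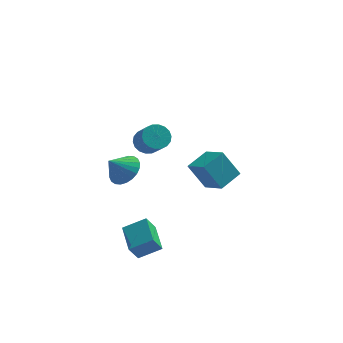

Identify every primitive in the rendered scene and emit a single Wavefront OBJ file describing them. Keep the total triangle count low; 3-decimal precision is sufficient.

v -3.207 0.816 -0.945
v -2.555 1.097 -0.314
v -3.973 0.464 0.005
v -2.752 1.408 -0.358
v -3.018 1.629 -0.491
v -3.313 1.726 -0.693
v -3.592 1.684 -0.933
v -3.813 1.511 -1.176
v -3.941 1.231 -1.383
v -3.957 0.889 -1.523
v -3.859 0.535 -1.576
v -3.662 0.224 -1.532
v -3.396 0.003 -1.399
v -3.101 -0.094 -1.197
v -2.822 -0.052 -0.956
v -2.601 0.122 -0.714
v -2.473 0.401 -0.507
v -2.457 0.744 -0.366
v -3.01 -3.076 -3.804
v -1.852 -2.977 -3.199
v -3.33 -1.519 -3.447
v -2.172 -1.419 -2.842
v -2.568 -2.781 -4.698
v -1.41 -2.681 -4.093
v -2.888 -1.223 -4.341
v -1.73 -1.124 -3.736
v -2.08 -0.288 1.941
v -1.605 -0.575 1.466
v -1.166 -1.499 2.464
v -1.64 -1.212 2.939
v -1.432 -0.339 1.608
v -0.993 -1.264 2.606
v -1.387 -0.094 1.816
v -0.948 -1.018 2.814
v -1.48 0.114 2.048
v -1.04 -0.811 3.047
v -1.691 0.241 2.259
v -1.251 -0.683 3.258
v -1.979 0.264 2.408
v -1.539 -0.66 3.406
v -2.287 0.178 2.463
v -1.848 -0.747 3.462
v -2.554 -0.001 2.416
v -2.115 -0.925 3.414
v -2.727 -0.236 2.274
v -2.288 -1.161 3.272
v -2.772 -0.482 2.066
v -2.333 -1.406 3.064
v -2.68 -0.689 1.833
v -2.24 -1.614 2.832
v -2.469 -0.817 1.622
v -2.029 -1.741 2.621
v -2.181 -0.84 1.474
v -1.741 -1.764 2.472
v -1.872 -0.753 1.418
v -1.433 -1.678 2.417
v 0.716 2.304 -1.884
v 1.685 3.259 -1.475
v -0.072 3.419 -2.617
v 0.897 4.374 -2.208
v 1.603 2.006 -3.292
v 2.572 2.961 -2.883
v 0.815 3.121 -4.025
v 1.784 4.076 -3.616
f 2 1 4
f 2 4 3
f 4 1 5
f 4 5 3
f 5 1 6
f 5 6 3
f 6 1 7
f 6 7 3
f 7 1 8
f 7 8 3
f 8 1 9
f 8 9 3
f 9 1 10
f 9 10 3
f 10 1 11
f 10 11 3
f 11 1 12
f 11 12 3
f 12 1 13
f 12 13 3
f 13 1 14
f 13 14 3
f 14 1 15
f 14 15 3
f 15 1 16
f 15 16 3
f 16 1 17
f 16 17 3
f 17 1 18
f 17 18 3
f 18 1 2
f 18 2 3
f 20 22 19
f 23 20 19
f 19 22 21
f 21 23 19
f 20 26 22
f 24 20 23
f 24 26 20
f 22 26 21
f 25 23 21
f 21 26 25
f 25 24 23
f 26 24 25
f 28 27 31
f 28 31 29
f 29 31 32
f 29 32 30
f 31 27 33
f 31 33 32
f 32 33 34
f 32 34 30
f 33 27 35
f 33 35 34
f 34 35 36
f 34 36 30
f 35 27 37
f 35 37 36
f 36 37 38
f 36 38 30
f 37 27 39
f 37 39 38
f 38 39 40
f 38 40 30
f 39 27 41
f 39 41 40
f 40 41 42
f 40 42 30
f 41 27 43
f 41 43 42
f 42 43 44
f 42 44 30
f 43 27 45
f 43 45 44
f 44 45 46
f 44 46 30
f 45 27 47
f 45 47 46
f 46 47 48
f 46 48 30
f 47 27 49
f 47 49 48
f 48 49 50
f 48 50 30
f 49 27 51
f 49 51 50
f 50 51 52
f 50 52 30
f 51 27 53
f 51 53 52
f 52 53 54
f 52 54 30
f 53 27 55
f 53 55 54
f 54 55 56
f 54 56 30
f 55 27 28
f 55 28 56
f 56 28 29
f 56 29 30
f 58 60 57
f 61 58 57
f 57 60 59
f 59 61 57
f 58 64 60
f 62 58 61
f 62 64 58
f 60 64 59
f 63 61 59
f 59 64 63
f 63 62 61
f 64 62 63



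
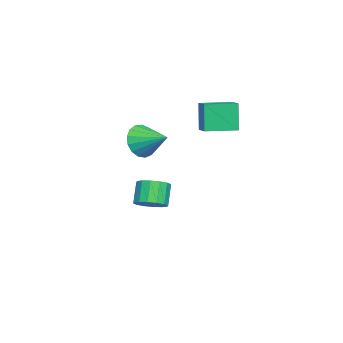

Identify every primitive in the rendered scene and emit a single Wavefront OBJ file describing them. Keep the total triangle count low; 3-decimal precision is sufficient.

v -1.241 0.163 -4.489
v -0.693 0.615 -4.1
v -1.392 0.549 -3.041
v -1.939 0.097 -3.431
v -0.965 0.89 -4.262
v -1.664 0.824 -3.203
v -1.311 0.97 -4.485
v -2.009 0.904 -3.426
v -1.638 0.834 -4.709
v -2.336 0.768 -3.651
v -1.858 0.518 -4.875
v -2.557 0.452 -3.816
v -1.914 0.107 -4.937
v -2.612 0.041 -3.878
v -1.788 -0.289 -4.879
v -2.487 -0.355 -3.82
v -1.516 -0.564 -4.717
v -2.215 -0.63 -3.658
v -1.171 -0.644 -4.494
v -1.869 -0.71 -3.435
v -0.844 -0.508 -4.269
v -1.542 -0.574 -3.211
v -0.623 -0.192 -4.104
v -1.322 -0.258 -3.045
v -0.568 0.219 -4.042
v -1.266 0.153 -2.983
v -1.34 3.954 0.644
v -1.709 3.831 2.124
v -0.577 4.414 0.872
v -0.946 4.291 2.352
v -0.554 2.609 0.728
v -0.923 2.486 2.208
v 0.209 3.069 0.956
v -0.16 2.946 2.436
v 2.693 0.975 1.061
v 3.327 1.001 0.394
v 3.207 2.265 1.599
v 2.982 1.211 0.22
v 2.571 1.367 0.238
v 2.187 1.433 0.444
v 1.92 1.394 0.792
v 1.83 1.259 1.201
v 1.938 1.059 1.578
v 2.218 0.84 1.837
v 2.608 0.651 1.918
v 3.017 0.536 1.802
v 3.352 0.522 1.517
v 3.536 0.612 1.127
v 3.527 0.784 0.722
f 2 1 5
f 2 5 3
f 3 5 6
f 3 6 4
f 5 1 7
f 5 7 6
f 6 7 8
f 6 8 4
f 7 1 9
f 7 9 8
f 8 9 10
f 8 10 4
f 9 1 11
f 9 11 10
f 10 11 12
f 10 12 4
f 11 1 13
f 11 13 12
f 12 13 14
f 12 14 4
f 13 1 15
f 13 15 14
f 14 15 16
f 14 16 4
f 15 1 17
f 15 17 16
f 16 17 18
f 16 18 4
f 17 1 19
f 17 19 18
f 18 19 20
f 18 20 4
f 19 1 21
f 19 21 20
f 20 21 22
f 20 22 4
f 21 1 23
f 21 23 22
f 22 23 24
f 22 24 4
f 23 1 25
f 23 25 24
f 24 25 26
f 24 26 4
f 25 1 2
f 25 2 26
f 26 2 3
f 26 3 4
f 28 30 27
f 31 28 27
f 27 30 29
f 29 31 27
f 28 34 30
f 32 28 31
f 32 34 28
f 30 34 29
f 33 31 29
f 29 34 33
f 33 32 31
f 34 32 33
f 36 35 38
f 36 38 37
f 38 35 39
f 38 39 37
f 39 35 40
f 39 40 37
f 40 35 41
f 40 41 37
f 41 35 42
f 41 42 37
f 42 35 43
f 42 43 37
f 43 35 44
f 43 44 37
f 44 35 45
f 44 45 37
f 45 35 46
f 45 46 37
f 46 35 47
f 46 47 37
f 47 35 48
f 47 48 37
f 48 35 49
f 48 49 37
f 49 35 36
f 49 36 37



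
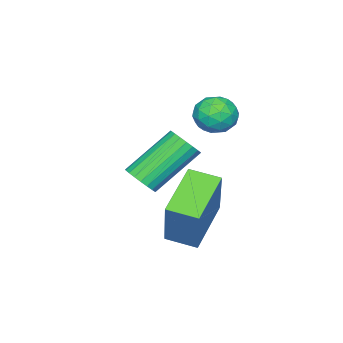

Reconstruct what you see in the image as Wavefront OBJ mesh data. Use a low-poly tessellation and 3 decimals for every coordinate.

v 0.243 0.396 -2.924
v 0.594 0.276 -2.491
v -0.652 0.925 -1.303
v -1.003 1.044 -1.736
v 0.657 0.498 -2.546
v -0.589 1.146 -1.357
v 0.649 0.702 -2.666
v -0.597 1.35 -1.478
v 0.57 0.853 -2.831
v -0.676 1.502 -1.642
v 0.435 0.925 -3.012
v -0.811 1.574 -1.823
v 0.267 0.906 -3.178
v -0.979 1.554 -1.989
v 0.094 0.798 -3.3
v -1.152 1.447 -2.111
v -0.052 0.621 -3.357
v -1.298 1.269 -2.168
v -0.148 0.405 -3.339
v -1.394 1.053 -2.151
v -0.176 0.187 -3.25
v -1.422 0.836 -2.061
v -0.131 0.005 -3.104
v -1.378 0.654 -1.916
v -0.022 -0.109 -2.927
v -1.268 0.54 -1.739
v 0.133 -0.136 -2.75
v -1.113 0.513 -1.562
v 0.307 -0.071 -2.603
v -0.939 0.578 -1.414
v 0.47 0.075 -2.511
v -0.776 0.723 -1.323
v 0.078 1.838 -3.228
v 0.783 2.359 -1.565
v -0.181 2.726 -3.396
v 0.524 3.247 -1.733
v 1.556 2.133 -3.947
v 2.261 2.654 -2.284
v 1.297 3.021 -4.115
v 2.002 3.542 -2.452
v -1.447 2.265 -0.304
v -1.033 2.391 -0.819
v -0.607 1.889 0.279
v -0.193 2.015 -0.236
v -0.471 2.524 0.104
v -0.99 2.757 -0.256
v -0.65 1.523 -0.284
v -1.169 1.756 -0.644
v -0.54 1.933 -0.807
v -0.43 2.552 -0.567
v -1.21 1.728 0.027
v -1.1 2.347 0.267
v -1.313 2.361 -0.612
v -0.327 1.919 0.072
v -0.49 2.218 0.273
v -0.247 2.292 -0.03
v -1.288 2.576 -0.281
v -1.045 2.65 -0.584
v -0.715 2.728 -0.041
v -0.595 1.63 0.044
v -0.352 1.704 -0.259
v -1.393 1.988 -0.51
v -1.15 2.062 -0.813
v -0.925 1.552 -0.499
v -0.781 2.166 -0.908
v -0.287 1.945 -0.566
v -0.556 1.656 -0.594
v -0.861 1.792 -0.806
v -0.716 2.53 -0.767
v -0.222 2.308 -0.425
v -0.386 2.608 -0.224
v -0.691 2.744 -0.436
v -0.426 2.26 -0.76
v -1.418 1.972 -0.115
v -0.924 1.75 0.227
v -0.949 1.536 -0.104
v -1.254 1.672 -0.316
v -1.353 2.335 0.026
v -0.859 2.114 0.368
v -0.779 2.488 0.266
v -1.084 2.624 0.054
v -1.214 2.02 0.22
f 2 1 5
f 2 5 3
f 3 5 6
f 3 6 4
f 5 1 7
f 5 7 6
f 6 7 8
f 6 8 4
f 7 1 9
f 7 9 8
f 8 9 10
f 8 10 4
f 9 1 11
f 9 11 10
f 10 11 12
f 10 12 4
f 11 1 13
f 11 13 12
f 12 13 14
f 12 14 4
f 13 1 15
f 13 15 14
f 14 15 16
f 14 16 4
f 15 1 17
f 15 17 16
f 16 17 18
f 16 18 4
f 17 1 19
f 17 19 18
f 18 19 20
f 18 20 4
f 19 1 21
f 19 21 20
f 20 21 22
f 20 22 4
f 21 1 23
f 21 23 22
f 22 23 24
f 22 24 4
f 23 1 25
f 23 25 24
f 24 25 26
f 24 26 4
f 25 1 27
f 25 27 26
f 26 27 28
f 26 28 4
f 27 1 29
f 27 29 28
f 28 29 30
f 28 30 4
f 29 1 31
f 29 31 30
f 30 31 32
f 30 32 4
f 31 1 2
f 31 2 32
f 32 2 3
f 32 3 4
f 34 36 33
f 37 34 33
f 33 36 35
f 35 37 33
f 34 40 36
f 38 34 37
f 38 40 34
f 36 40 35
f 39 37 35
f 35 40 39
f 39 38 37
f 40 38 39
f 41 78 57
f 78 52 81
f 57 81 46
f 78 81 57
f 41 57 53
f 57 46 58
f 53 58 42
f 57 58 53
f 41 53 62
f 53 42 63
f 62 63 48
f 53 63 62
f 41 62 74
f 62 48 77
f 74 77 51
f 62 77 74
f 41 74 78
f 74 51 82
f 78 82 52
f 74 82 78
f 42 58 69
f 58 46 72
f 69 72 50
f 58 72 69
f 46 81 59
f 81 52 80
f 59 80 45
f 81 80 59
f 52 82 79
f 82 51 75
f 79 75 43
f 82 75 79
f 51 77 76
f 77 48 64
f 76 64 47
f 77 64 76
f 48 63 68
f 63 42 65
f 68 65 49
f 63 65 68
f 44 70 56
f 70 50 71
f 56 71 45
f 70 71 56
f 44 56 54
f 56 45 55
f 54 55 43
f 56 55 54
f 44 54 61
f 54 43 60
f 61 60 47
f 54 60 61
f 44 61 66
f 61 47 67
f 66 67 49
f 61 67 66
f 44 66 70
f 66 49 73
f 70 73 50
f 66 73 70
f 45 71 59
f 71 50 72
f 59 72 46
f 71 72 59
f 43 55 79
f 55 45 80
f 79 80 52
f 55 80 79
f 47 60 76
f 60 43 75
f 76 75 51
f 60 75 76
f 49 67 68
f 67 47 64
f 68 64 48
f 67 64 68
f 50 73 69
f 73 49 65
f 69 65 42
f 73 65 69



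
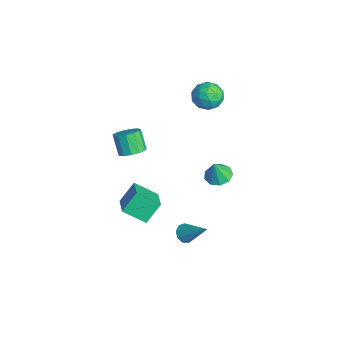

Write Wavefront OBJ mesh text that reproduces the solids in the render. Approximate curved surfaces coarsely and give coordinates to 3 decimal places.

v -1.148 -2.086 -3.2
v -1.707 -3.256 -2.389
v -1.477 -1.19 -2.135
v -2.036 -2.36 -1.324
v 0.376 -2.34 -2.516
v -0.183 -3.51 -1.705
v 0.047 -1.444 -1.451
v -0.512 -2.614 -0.64
v -3.771 2.93 3.972
v -2.899 2.804 4.319
v -3.821 1.456 3.561
v -2.949 1.33 3.908
v -3.673 1.494 4.495
v -3.642 2.405 4.749
v -3.078 1.855 3.131
v -3.047 2.766 3.385
v -2.471 2.139 3.799
v -2.839 1.916 4.642
v -3.881 2.344 3.238
v -4.249 2.121 4.081
v -3.331 2.996 4.182
v -3.389 1.264 3.698
v -3.815 1.36 4.043
v -3.303 1.286 4.247
v -3.767 2.762 4.435
v -3.255 2.688 4.638
v -3.71 1.918 4.742
v -3.465 1.572 3.242
v -2.953 1.498 3.445
v -3.417 2.974 3.633
v -2.905 2.9 3.837
v -3.01 2.342 3.138
v -2.567 2.531 4.08
v -2.596 1.665 3.838
v -2.672 1.974 3.381
v -2.654 2.509 3.531
v -2.783 2.4 4.575
v -2.812 1.534 4.334
v -3.238 1.631 4.679
v -3.219 2.166 4.828
v -2.531 2.01 4.27
v -3.908 2.726 3.546
v -3.937 1.86 3.305
v -3.501 2.094 3.052
v -3.482 2.629 3.201
v -4.124 2.595 4.042
v -4.153 1.729 3.8
v -4.066 1.751 4.349
v -4.048 2.286 4.499
v -4.189 2.25 3.61
v 0.667 1.528 0.952
v 1.139 0.949 0.729
v 0.853 1.212 2.168
v 1.421 1.396 0.802
v 1.35 1.905 0.946
v 0.959 2.238 1.092
v 0.432 2.238 1.173
v 0.015 1.907 1.15
v -0.098 1.398 1.035
v 0.148 0.95 0.881
v 0.637 0.773 0.76
v 0.77 -0.308 -3.664
v 1.097 -0.831 -3.596
v 1.91 0.568 -2.376
v 1.264 -0.595 -3.906
v 1.201 -0.224 -4.102
v 0.936 0.107 -4.093
v 0.594 0.244 -3.883
v 0.334 0.122 -3.571
v 0.279 -0.201 -3.302
v 0.453 -0.574 -3.202
v 0.776 -0.823 -3.319
v -2.345 -2.344 1.129
v -1.711 -2.547 1.536
v -2.442 -2.659 2.618
v -3.075 -2.456 2.211
v -1.74 -2.109 1.562
v -2.47 -2.221 2.644
v -1.961 -1.746 1.45
v -2.691 -1.858 2.532
v -2.303 -1.573 1.237
v -3.034 -1.684 2.318
v -2.659 -1.644 0.989
v -3.39 -1.756 2.071
v -2.915 -1.938 0.786
v -3.646 -2.05 1.867
v -2.99 -2.361 0.692
v -3.721 -2.472 1.773
v -2.86 -2.778 0.736
v -3.591 -2.89 1.818
v -2.566 -3.058 0.906
v -3.297 -3.169 1.987
v -2.202 -3.111 1.146
v -2.933 -3.223 2.228
v -1.884 -2.921 1.381
v -2.614 -3.032 2.463
f 2 4 1
f 5 2 1
f 1 4 3
f 3 5 1
f 2 8 4
f 6 2 5
f 6 8 2
f 4 8 3
f 7 5 3
f 3 8 7
f 7 6 5
f 8 6 7
f 9 46 25
f 46 20 49
f 25 49 14
f 46 49 25
f 9 25 21
f 25 14 26
f 21 26 10
f 25 26 21
f 9 21 30
f 21 10 31
f 30 31 16
f 21 31 30
f 9 30 42
f 30 16 45
f 42 45 19
f 30 45 42
f 9 42 46
f 42 19 50
f 46 50 20
f 42 50 46
f 10 26 37
f 26 14 40
f 37 40 18
f 26 40 37
f 14 49 27
f 49 20 48
f 27 48 13
f 49 48 27
f 20 50 47
f 50 19 43
f 47 43 11
f 50 43 47
f 19 45 44
f 45 16 32
f 44 32 15
f 45 32 44
f 16 31 36
f 31 10 33
f 36 33 17
f 31 33 36
f 12 38 24
f 38 18 39
f 24 39 13
f 38 39 24
f 12 24 22
f 24 13 23
f 22 23 11
f 24 23 22
f 12 22 29
f 22 11 28
f 29 28 15
f 22 28 29
f 12 29 34
f 29 15 35
f 34 35 17
f 29 35 34
f 12 34 38
f 34 17 41
f 38 41 18
f 34 41 38
f 13 39 27
f 39 18 40
f 27 40 14
f 39 40 27
f 11 23 47
f 23 13 48
f 47 48 20
f 23 48 47
f 15 28 44
f 28 11 43
f 44 43 19
f 28 43 44
f 17 35 36
f 35 15 32
f 36 32 16
f 35 32 36
f 18 41 37
f 41 17 33
f 37 33 10
f 41 33 37
f 52 51 54
f 52 54 53
f 54 51 55
f 54 55 53
f 55 51 56
f 55 56 53
f 56 51 57
f 56 57 53
f 57 51 58
f 57 58 53
f 58 51 59
f 58 59 53
f 59 51 60
f 59 60 53
f 60 51 61
f 60 61 53
f 61 51 52
f 61 52 53
f 63 62 65
f 63 65 64
f 65 62 66
f 65 66 64
f 66 62 67
f 66 67 64
f 67 62 68
f 67 68 64
f 68 62 69
f 68 69 64
f 69 62 70
f 69 70 64
f 70 62 71
f 70 71 64
f 71 62 72
f 71 72 64
f 72 62 63
f 72 63 64
f 74 73 77
f 74 77 75
f 75 77 78
f 75 78 76
f 77 73 79
f 77 79 78
f 78 79 80
f 78 80 76
f 79 73 81
f 79 81 80
f 80 81 82
f 80 82 76
f 81 73 83
f 81 83 82
f 82 83 84
f 82 84 76
f 83 73 85
f 83 85 84
f 84 85 86
f 84 86 76
f 85 73 87
f 85 87 86
f 86 87 88
f 86 88 76
f 87 73 89
f 87 89 88
f 88 89 90
f 88 90 76
f 89 73 91
f 89 91 90
f 90 91 92
f 90 92 76
f 91 73 93
f 91 93 92
f 92 93 94
f 92 94 76
f 93 73 95
f 93 95 94
f 94 95 96
f 94 96 76
f 95 73 74
f 95 74 96
f 96 74 75
f 96 75 76



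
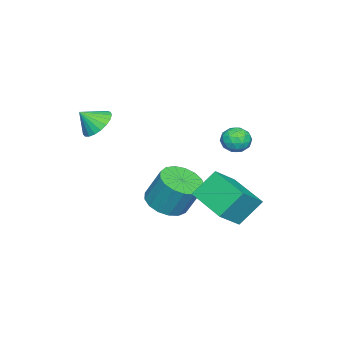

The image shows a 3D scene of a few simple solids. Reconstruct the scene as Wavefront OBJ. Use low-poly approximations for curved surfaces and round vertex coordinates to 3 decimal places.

v -2.392 3.493 0.608
v -2.118 3.892 0.04
v -1.322 2.948 0.74
v -1.048 3.347 0.172
v -1.218 3.683 0.817
v -1.879 4.02 0.735
v -1.561 2.82 0.045
v -2.222 3.157 -0.037
v -1.605 3.476 -0.308
v -1.392 4.01 0.169
v -2.048 2.83 0.611
v -1.835 3.364 1.088
v -2.349 3.74 0.312
v -1.091 3.1 0.468
v -1.191 3.297 0.847
v -1.03 3.532 0.513
v -2.208 3.815 0.721
v -2.047 4.05 0.387
v -1.518 3.927 0.844
v -1.393 2.79 0.393
v -1.232 3.025 0.059
v -2.41 3.308 0.267
v -2.249 3.543 -0.067
v -1.922 2.913 -0.064
v -1.886 3.731 -0.226
v -1.257 3.411 -0.148
v -1.559 3.101 -0.223
v -1.948 3.299 -0.271
v -1.761 4.044 0.054
v -1.133 3.724 0.132
v -1.232 3.921 0.511
v -1.621 4.119 0.463
v -1.46 3.8 -0.15
v -2.307 3.116 0.648
v -1.679 2.796 0.726
v -1.819 2.721 0.317
v -2.208 2.919 0.269
v -2.183 3.429 0.928
v -1.554 3.109 1.006
v -1.492 3.541 1.051
v -1.881 3.739 1.003
v -1.98 3.04 0.93
v -1.782 0.062 -4.307
v -0.862 0.563 -4.608
v -0.778 1.379 -2.994
v -1.698 0.878 -2.693
v -1.238 0.893 -4.755
v -1.154 1.709 -3.142
v -1.739 1.033 -4.8
v -1.655 1.849 -3.187
v -2.249 0.95 -4.732
v -2.166 1.766 -3.118
v -2.653 0.664 -4.566
v -2.569 1.48 -2.952
v -2.857 0.24 -4.341
v -2.773 1.056 -2.727
v -2.814 -0.225 -4.108
v -2.731 0.591 -2.494
v -2.535 -0.624 -3.921
v -2.452 0.192 -2.307
v -2.084 -0.866 -3.822
v -2 -0.05 -2.208
v -1.563 -0.895 -3.834
v -1.48 -0.079 -2.22
v -1.093 -0.705 -3.954
v -1.009 0.111 -2.341
v -0.78 -0.339 -4.156
v -0.696 0.476 -2.542
v -0.697 0.118 -4.392
v -0.613 0.934 -2.778
v 1.309 -1.836 1.752
v 2.068 -1.859 1.329
v 1.731 -2.484 2.548
v 2.11 -1.57 1.543
v 2.013 -1.327 1.792
v 1.794 -1.172 2.035
v 1.492 -1.131 2.229
v 1.157 -1.213 2.34
v 0.849 -1.402 2.35
v 0.62 -1.666 2.257
v 0.51 -1.959 2.076
v 0.539 -2.232 1.839
v 0.7 -2.435 1.587
v 0.966 -2.535 1.364
v 1.292 -2.514 1.208
v 1.621 -2.376 1.146
v 1.895 -2.144 1.189
v -1.794 2.264 -3.848
v -0.6 1.8 -2.808
v -2.552 3.065 -2.621
v -1.358 2.601 -1.581
v -0.702 4.019 -4.319
v 0.492 3.555 -3.279
v -1.46 4.82 -3.092
v -0.266 4.356 -2.052
f 1 38 17
f 38 12 41
f 17 41 6
f 38 41 17
f 1 17 13
f 17 6 18
f 13 18 2
f 17 18 13
f 1 13 22
f 13 2 23
f 22 23 8
f 13 23 22
f 1 22 34
f 22 8 37
f 34 37 11
f 22 37 34
f 1 34 38
f 34 11 42
f 38 42 12
f 34 42 38
f 2 18 29
f 18 6 32
f 29 32 10
f 18 32 29
f 6 41 19
f 41 12 40
f 19 40 5
f 41 40 19
f 12 42 39
f 42 11 35
f 39 35 3
f 42 35 39
f 11 37 36
f 37 8 24
f 36 24 7
f 37 24 36
f 8 23 28
f 23 2 25
f 28 25 9
f 23 25 28
f 4 30 16
f 30 10 31
f 16 31 5
f 30 31 16
f 4 16 14
f 16 5 15
f 14 15 3
f 16 15 14
f 4 14 21
f 14 3 20
f 21 20 7
f 14 20 21
f 4 21 26
f 21 7 27
f 26 27 9
f 21 27 26
f 4 26 30
f 26 9 33
f 30 33 10
f 26 33 30
f 5 31 19
f 31 10 32
f 19 32 6
f 31 32 19
f 3 15 39
f 15 5 40
f 39 40 12
f 15 40 39
f 7 20 36
f 20 3 35
f 36 35 11
f 20 35 36
f 9 27 28
f 27 7 24
f 28 24 8
f 27 24 28
f 10 33 29
f 33 9 25
f 29 25 2
f 33 25 29
f 44 43 47
f 44 47 45
f 45 47 48
f 45 48 46
f 47 43 49
f 47 49 48
f 48 49 50
f 48 50 46
f 49 43 51
f 49 51 50
f 50 51 52
f 50 52 46
f 51 43 53
f 51 53 52
f 52 53 54
f 52 54 46
f 53 43 55
f 53 55 54
f 54 55 56
f 54 56 46
f 55 43 57
f 55 57 56
f 56 57 58
f 56 58 46
f 57 43 59
f 57 59 58
f 58 59 60
f 58 60 46
f 59 43 61
f 59 61 60
f 60 61 62
f 60 62 46
f 61 43 63
f 61 63 62
f 62 63 64
f 62 64 46
f 63 43 65
f 63 65 64
f 64 65 66
f 64 66 46
f 65 43 67
f 65 67 66
f 66 67 68
f 66 68 46
f 67 43 69
f 67 69 68
f 68 69 70
f 68 70 46
f 69 43 44
f 69 44 70
f 70 44 45
f 70 45 46
f 72 71 74
f 72 74 73
f 74 71 75
f 74 75 73
f 75 71 76
f 75 76 73
f 76 71 77
f 76 77 73
f 77 71 78
f 77 78 73
f 78 71 79
f 78 79 73
f 79 71 80
f 79 80 73
f 80 71 81
f 80 81 73
f 81 71 82
f 81 82 73
f 82 71 83
f 82 83 73
f 83 71 84
f 83 84 73
f 84 71 85
f 84 85 73
f 85 71 86
f 85 86 73
f 86 71 87
f 86 87 73
f 87 71 72
f 87 72 73
f 89 91 88
f 92 89 88
f 88 91 90
f 90 92 88
f 89 95 91
f 93 89 92
f 93 95 89
f 91 95 90
f 94 92 90
f 90 95 94
f 94 93 92
f 95 93 94



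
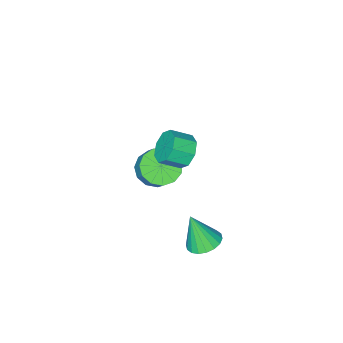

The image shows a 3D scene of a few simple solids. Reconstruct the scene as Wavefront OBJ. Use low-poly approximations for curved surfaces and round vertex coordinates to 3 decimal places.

v 2.821 3.457 -4.714
v 3.561 3.243 -4.93
v 3.119 2.903 -3.146
v 3.605 3.579 -4.82
v 3.493 3.89 -4.689
v 3.248 4.116 -4.563
v 2.919 4.211 -4.467
v 2.57 4.157 -4.42
v 2.271 3.964 -4.431
v 2.081 3.67 -4.499
v 2.038 3.335 -4.609
v 2.149 3.023 -4.74
v 2.394 2.797 -4.866
v 2.724 2.702 -4.962
v 3.072 2.757 -5.009
v 3.371 2.95 -4.998
v 1.683 -1.055 -4.144
v 2.09 -0.438 -4.725
v 2.343 0.231 -3.838
v 1.937 -0.385 -3.256
v 1.581 -0.295 -4.688
v 1.835 0.374 -3.801
v 1.105 -0.393 -4.478
v 1.358 0.276 -3.59
v 0.812 -0.701 -4.161
v 1.066 -0.032 -3.274
v 0.796 -1.122 -3.84
v 1.05 -0.452 -2.952
v 1.062 -1.521 -3.614
v 1.315 -0.851 -2.727
v 1.525 -1.772 -3.557
v 1.778 -1.102 -2.67
v 2.038 -1.795 -3.686
v 2.291 -1.126 -2.799
v 2.438 -1.584 -3.96
v 2.692 -0.914 -3.073
v 2.599 -1.204 -4.293
v 2.853 -0.534 -3.406
v 2.469 -0.777 -4.578
v 2.723 -0.107 -3.691
v 2.811 2.295 0.702
v 3.105 2.012 0.014
v 3.862 1.541 0.53
v 3.569 1.825 1.218
v 3.342 2.557 0.163
v 4.099 2.086 0.679
v 3.268 2.948 0.628
v 4.025 2.478 1.144
v 2.927 2.957 1.136
v 3.684 2.487 1.652
v 2.518 2.579 1.39
v 3.275 2.108 1.906
v 2.281 2.034 1.241
v 3.038 1.563 1.757
v 2.355 1.642 0.776
v 3.112 1.172 1.292
v 2.696 1.633 0.268
v 3.453 1.163 0.784
f 2 1 4
f 2 4 3
f 4 1 5
f 4 5 3
f 5 1 6
f 5 6 3
f 6 1 7
f 6 7 3
f 7 1 8
f 7 8 3
f 8 1 9
f 8 9 3
f 9 1 10
f 9 10 3
f 10 1 11
f 10 11 3
f 11 1 12
f 11 12 3
f 12 1 13
f 12 13 3
f 13 1 14
f 13 14 3
f 14 1 15
f 14 15 3
f 15 1 16
f 15 16 3
f 16 1 2
f 16 2 3
f 18 17 21
f 18 21 19
f 19 21 22
f 19 22 20
f 21 17 23
f 21 23 22
f 22 23 24
f 22 24 20
f 23 17 25
f 23 25 24
f 24 25 26
f 24 26 20
f 25 17 27
f 25 27 26
f 26 27 28
f 26 28 20
f 27 17 29
f 27 29 28
f 28 29 30
f 28 30 20
f 29 17 31
f 29 31 30
f 30 31 32
f 30 32 20
f 31 17 33
f 31 33 32
f 32 33 34
f 32 34 20
f 33 17 35
f 33 35 34
f 34 35 36
f 34 36 20
f 35 17 37
f 35 37 36
f 36 37 38
f 36 38 20
f 37 17 39
f 37 39 38
f 38 39 40
f 38 40 20
f 39 17 18
f 39 18 40
f 40 18 19
f 40 19 20
f 42 41 45
f 42 45 43
f 43 45 46
f 43 46 44
f 45 41 47
f 45 47 46
f 46 47 48
f 46 48 44
f 47 41 49
f 47 49 48
f 48 49 50
f 48 50 44
f 49 41 51
f 49 51 50
f 50 51 52
f 50 52 44
f 51 41 53
f 51 53 52
f 52 53 54
f 52 54 44
f 53 41 55
f 53 55 54
f 54 55 56
f 54 56 44
f 55 41 57
f 55 57 56
f 56 57 58
f 56 58 44
f 57 41 42
f 57 42 58
f 58 42 43
f 58 43 44



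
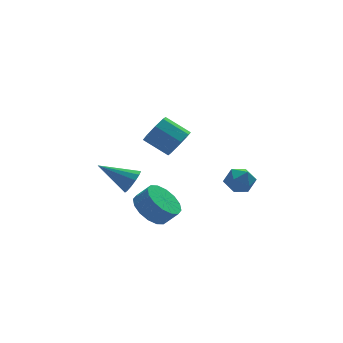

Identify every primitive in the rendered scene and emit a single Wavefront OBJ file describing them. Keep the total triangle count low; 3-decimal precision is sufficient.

v 3.395 -1.092 -4.024
v 4.21 -0.92 -3.73
v 3.15 -1.9 -2.87
v 3.965 -1.728 -2.576
v 3.358 -1.087 -2.595
v 3.509 -0.588 -3.308
v 3.851 -2.232 -3.292
v 4.002 -1.733 -4.005
v 4.492 -1.625 -3.278
v 4.187 -0.917 -2.847
v 3.173 -1.903 -3.753
v 2.868 -1.195 -3.322
v 1.722 1.964 -2.04
v 2.42 2.206 -1.459
v 1.396 3.138 -0.618
v 0.698 2.896 -1.2
v 2.363 2.651 -2.021
v 1.339 3.583 -1.18
v 1.931 2.694 -2.595
v 0.907 3.626 -1.754
v 1.376 2.309 -2.844
v 0.352 3.241 -2.003
v 1.024 1.722 -2.622
v 0 2.654 -1.781
v 1.081 1.277 -2.06
v 0.057 2.209 -1.219
v 1.513 1.234 -1.486
v 0.489 2.166 -0.645
v 2.068 1.619 -1.237
v 1.044 2.551 -0.396
v -1.724 -3.339 -3.222
v -0.978 -3.635 -3.96
v -0.35 -3.956 -3.195
v -1.096 -3.661 -2.458
v -0.855 -3.098 -3.835
v -0.227 -3.42 -3.07
v -0.965 -2.627 -3.546
v -0.338 -2.948 -2.781
v -1.279 -2.346 -3.17
v -0.651 -2.667 -2.406
v -1.712 -2.331 -2.808
v -1.084 -2.652 -2.044
v -2.148 -2.587 -2.557
v -1.52 -2.908 -1.793
v -2.47 -3.044 -2.485
v -1.842 -3.365 -1.72
v -2.593 -3.58 -2.61
v -1.965 -3.902 -1.845
v -2.482 -4.052 -2.899
v -1.855 -4.373 -2.134
v -2.169 -4.333 -3.274
v -1.541 -4.654 -2.51
v -1.736 -4.348 -3.636
v -1.108 -4.669 -2.872
v -1.3 -4.092 -3.887
v -0.672 -4.413 -3.123
v -1.711 -0.775 -2.663
v -1.287 -0.762 -2.02
v -3.229 0.075 -1.677
v -1.21 -0.387 -2.225
v -1.292 -0.136 -2.569
v -1.507 -0.087 -2.942
v -1.787 -0.257 -3.227
v -2.043 -0.591 -3.333
v -2.193 -0.984 -3.226
v -2.19 -1.31 -2.94
v -2.035 -1.467 -2.566
v -1.777 -1.404 -2.223
v -1.498 -1.141 -2.02
f 1 12 6
f 1 6 2
f 1 2 8
f 1 8 11
f 1 11 12
f 2 6 10
f 6 12 5
f 12 11 3
f 11 8 7
f 8 2 9
f 4 10 5
f 4 5 3
f 4 3 7
f 4 7 9
f 4 9 10
f 5 10 6
f 3 5 12
f 7 3 11
f 9 7 8
f 10 9 2
f 14 13 17
f 14 17 15
f 15 17 18
f 15 18 16
f 17 13 19
f 17 19 18
f 18 19 20
f 18 20 16
f 19 13 21
f 19 21 20
f 20 21 22
f 20 22 16
f 21 13 23
f 21 23 22
f 22 23 24
f 22 24 16
f 23 13 25
f 23 25 24
f 24 25 26
f 24 26 16
f 25 13 27
f 25 27 26
f 26 27 28
f 26 28 16
f 27 13 29
f 27 29 28
f 28 29 30
f 28 30 16
f 29 13 14
f 29 14 30
f 30 14 15
f 30 15 16
f 32 31 35
f 32 35 33
f 33 35 36
f 33 36 34
f 35 31 37
f 35 37 36
f 36 37 38
f 36 38 34
f 37 31 39
f 37 39 38
f 38 39 40
f 38 40 34
f 39 31 41
f 39 41 40
f 40 41 42
f 40 42 34
f 41 31 43
f 41 43 42
f 42 43 44
f 42 44 34
f 43 31 45
f 43 45 44
f 44 45 46
f 44 46 34
f 45 31 47
f 45 47 46
f 46 47 48
f 46 48 34
f 47 31 49
f 47 49 48
f 48 49 50
f 48 50 34
f 49 31 51
f 49 51 50
f 50 51 52
f 50 52 34
f 51 31 53
f 51 53 52
f 52 53 54
f 52 54 34
f 53 31 55
f 53 55 54
f 54 55 56
f 54 56 34
f 55 31 32
f 55 32 56
f 56 32 33
f 56 33 34
f 58 57 60
f 58 60 59
f 60 57 61
f 60 61 59
f 61 57 62
f 61 62 59
f 62 57 63
f 62 63 59
f 63 57 64
f 63 64 59
f 64 57 65
f 64 65 59
f 65 57 66
f 65 66 59
f 66 57 67
f 66 67 59
f 67 57 68
f 67 68 59
f 68 57 69
f 68 69 59
f 69 57 58
f 69 58 59



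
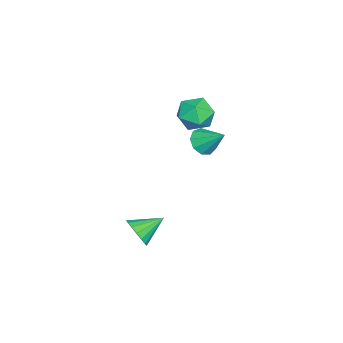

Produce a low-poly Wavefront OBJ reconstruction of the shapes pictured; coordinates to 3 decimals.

v -2.402 1.391 4.752
v -1.849 2.102 4.297
v -1.911 0.298 3.643
v -1.358 1.009 3.188
v -1.091 0.669 4.1
v -1.395 1.344 4.786
v -2.365 1.056 3.154
v -2.669 1.731 3.84
v -1.826 1.895 3.309
v -1.038 1.655 3.894
v -2.722 0.745 4.046
v -1.934 0.505 4.631
v 1.702 -0.428 -2.029
v 2.309 -0.197 -1.513
v 0.798 0.568 -1.411
v 2.356 0.041 -1.828
v 2.253 0.171 -2.189
v 2.024 0.165 -2.513
v 1.721 0.022 -2.726
v 1.413 -0.223 -2.78
v 1.172 -0.516 -2.662
v 1.052 -0.788 -2.399
v 1.081 -0.978 -2.051
v 1.252 -1.042 -1.698
v 1.526 -0.965 -1.421
v 1.841 -0.765 -1.284
v 2.123 -0.488 -1.317
v -3.089 1.207 1.259
v -2.34 0.957 1.255
v -2.711 2.333 2.221
v -2.416 1.319 0.861
v -2.807 1.629 0.653
v -3.33 1.74 0.728
v -3.741 1.602 1.052
v -3.847 1.279 1.471
v -3.598 0.922 1.792
v -3.111 0.698 1.863
v -2.614 0.712 1.651
f 1 12 6
f 1 6 2
f 1 2 8
f 1 8 11
f 1 11 12
f 2 6 10
f 6 12 5
f 12 11 3
f 11 8 7
f 8 2 9
f 4 10 5
f 4 5 3
f 4 3 7
f 4 7 9
f 4 9 10
f 5 10 6
f 3 5 12
f 7 3 11
f 9 7 8
f 10 9 2
f 14 13 16
f 14 16 15
f 16 13 17
f 16 17 15
f 17 13 18
f 17 18 15
f 18 13 19
f 18 19 15
f 19 13 20
f 19 20 15
f 20 13 21
f 20 21 15
f 21 13 22
f 21 22 15
f 22 13 23
f 22 23 15
f 23 13 24
f 23 24 15
f 24 13 25
f 24 25 15
f 25 13 26
f 25 26 15
f 26 13 27
f 26 27 15
f 27 13 14
f 27 14 15
f 29 28 31
f 29 31 30
f 31 28 32
f 31 32 30
f 32 28 33
f 32 33 30
f 33 28 34
f 33 34 30
f 34 28 35
f 34 35 30
f 35 28 36
f 35 36 30
f 36 28 37
f 36 37 30
f 37 28 38
f 37 38 30
f 38 28 29
f 38 29 30



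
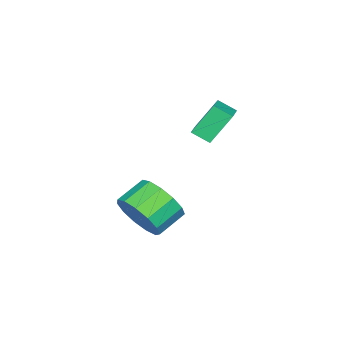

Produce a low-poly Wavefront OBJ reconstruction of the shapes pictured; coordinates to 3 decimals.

v 0.376 2.287 -3.643
v 0.877 2.554 -2.76
v -0.215 2.859 -2.233
v -0.716 2.593 -3.117
v 0.853 3.043 -3.092
v -0.239 3.348 -2.565
v 0.678 3.292 -3.599
v -0.414 3.597 -3.072
v 0.407 3.222 -4.121
v -0.685 3.527 -3.594
v 0.126 2.856 -4.49
v -0.966 3.161 -3.963
v -0.076 2.309 -4.591
v -1.167 2.614 -4.064
v -0.134 1.755 -4.391
v -1.226 2.06 -3.864
v -0.03 1.37 -3.954
v -1.122 1.675 -3.427
v 0.202 1.277 -3.418
v -0.889 1.582 -2.891
v 0.49 1.504 -2.954
v -0.602 1.809 -2.427
v 0.741 1.98 -2.708
v -0.35 2.285 -2.181
v -2.561 3.509 -0.627
v -2.389 2.829 -0.242
v -3.196 4.026 0.57
v -3.023 3.346 0.955
v -1.697 3.894 -0.335
v -1.524 3.214 0.05
v -2.331 4.411 0.862
v -2.159 3.731 1.247
f 2 1 5
f 2 5 3
f 3 5 6
f 3 6 4
f 5 1 7
f 5 7 6
f 6 7 8
f 6 8 4
f 7 1 9
f 7 9 8
f 8 9 10
f 8 10 4
f 9 1 11
f 9 11 10
f 10 11 12
f 10 12 4
f 11 1 13
f 11 13 12
f 12 13 14
f 12 14 4
f 13 1 15
f 13 15 14
f 14 15 16
f 14 16 4
f 15 1 17
f 15 17 16
f 16 17 18
f 16 18 4
f 17 1 19
f 17 19 18
f 18 19 20
f 18 20 4
f 19 1 21
f 19 21 20
f 20 21 22
f 20 22 4
f 21 1 23
f 21 23 22
f 22 23 24
f 22 24 4
f 23 1 2
f 23 2 24
f 24 2 3
f 24 3 4
f 26 28 25
f 29 26 25
f 25 28 27
f 27 29 25
f 26 32 28
f 30 26 29
f 30 32 26
f 28 32 27
f 31 29 27
f 27 32 31
f 31 30 29
f 32 30 31

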